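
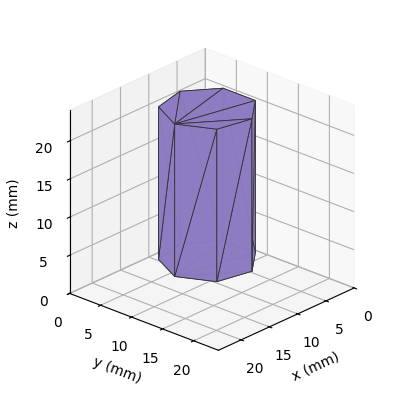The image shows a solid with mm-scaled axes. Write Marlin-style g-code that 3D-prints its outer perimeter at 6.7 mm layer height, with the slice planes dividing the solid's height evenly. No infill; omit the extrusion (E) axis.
Reading the render: the shape is a regular 7-sided prism (a cylinder approximated with 7 flat sides), circumscribed radius ≈ 6 mm, height ≈ 20 mm (dimensions read to the nearest mm from the axis ticks). For the g-code, the solid's height is divided into equal slices at the stated Δz and each level perimeter traced with G1 moves after a G0 lift.

; perimeter-only toolpath
G21 ; units = mm
G90 ; absolute positioning
G28 ; home
; layer 1
G0 Z6.7
G0 X12.0 Y6.0
G1 X9.7 Y10.7
G1 X4.7 Y11.8
G1 X0.6 Y8.6
G1 X0.6 Y3.4
G1 X4.7 Y0.2
G1 X9.7 Y1.3
G1 X12.0 Y6.0
; layer 2
G0 Z13.3
G0 X12.0 Y6.0
G1 X9.7 Y10.7
G1 X4.7 Y11.8
G1 X0.6 Y8.6
G1 X0.6 Y3.4
G1 X4.7 Y0.2
G1 X9.7 Y1.3
G1 X12.0 Y6.0
; layer 3
G0 Z20.0
G0 X12.0 Y6.0
G1 X9.7 Y10.7
G1 X4.7 Y11.8
G1 X0.6 Y8.6
G1 X0.6 Y3.4
G1 X4.7 Y0.2
G1 X9.7 Y1.3
G1 X12.0 Y6.0
M2 ; end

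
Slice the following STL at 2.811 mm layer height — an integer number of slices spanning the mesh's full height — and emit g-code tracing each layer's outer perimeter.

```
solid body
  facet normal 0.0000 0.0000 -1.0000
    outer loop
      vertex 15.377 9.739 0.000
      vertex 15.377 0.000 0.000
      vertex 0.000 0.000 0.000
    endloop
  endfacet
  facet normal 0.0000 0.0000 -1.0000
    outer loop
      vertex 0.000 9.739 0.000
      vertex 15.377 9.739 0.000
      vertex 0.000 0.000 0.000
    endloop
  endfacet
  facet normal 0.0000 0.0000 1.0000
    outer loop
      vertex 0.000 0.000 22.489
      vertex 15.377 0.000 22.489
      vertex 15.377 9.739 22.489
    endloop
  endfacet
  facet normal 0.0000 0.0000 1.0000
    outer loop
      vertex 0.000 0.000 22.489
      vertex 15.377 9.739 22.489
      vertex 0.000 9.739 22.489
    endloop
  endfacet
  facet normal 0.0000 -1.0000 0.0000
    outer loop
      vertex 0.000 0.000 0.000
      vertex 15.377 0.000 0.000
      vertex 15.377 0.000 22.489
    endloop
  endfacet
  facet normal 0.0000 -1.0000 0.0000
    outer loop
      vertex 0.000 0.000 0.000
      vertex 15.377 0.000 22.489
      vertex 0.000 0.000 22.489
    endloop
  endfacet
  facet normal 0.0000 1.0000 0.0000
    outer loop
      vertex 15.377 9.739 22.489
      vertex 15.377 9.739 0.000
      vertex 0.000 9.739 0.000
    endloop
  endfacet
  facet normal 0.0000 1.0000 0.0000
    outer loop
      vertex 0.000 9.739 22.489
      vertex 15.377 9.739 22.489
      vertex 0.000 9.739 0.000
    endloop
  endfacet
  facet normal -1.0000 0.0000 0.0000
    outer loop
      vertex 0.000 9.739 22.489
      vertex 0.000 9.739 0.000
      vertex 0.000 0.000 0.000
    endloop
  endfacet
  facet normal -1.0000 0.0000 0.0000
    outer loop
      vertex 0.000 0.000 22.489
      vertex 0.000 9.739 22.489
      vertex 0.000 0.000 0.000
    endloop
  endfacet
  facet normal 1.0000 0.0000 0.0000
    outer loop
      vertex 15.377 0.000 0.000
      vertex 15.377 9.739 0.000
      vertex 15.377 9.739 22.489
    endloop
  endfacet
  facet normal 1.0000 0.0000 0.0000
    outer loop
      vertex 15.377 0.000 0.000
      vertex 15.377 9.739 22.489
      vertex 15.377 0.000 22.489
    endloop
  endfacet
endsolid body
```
; perimeter-only toolpath
G21 ; units = mm
G90 ; absolute positioning
G28 ; home
; layer 1
G0 Z2.811
G0 X0.000 Y0.000
G1 X15.377 Y0.000
G1 X15.377 Y9.739
G1 X0.000 Y9.739
G1 X0.000 Y0.000
; layer 2
G0 Z5.622
G0 X0.000 Y0.000
G1 X15.377 Y0.000
G1 X15.377 Y9.739
G1 X0.000 Y9.739
G1 X0.000 Y0.000
; layer 3
G0 Z8.433
G0 X0.000 Y0.000
G1 X15.377 Y0.000
G1 X15.377 Y9.739
G1 X0.000 Y9.739
G1 X0.000 Y0.000
; layer 4
G0 Z11.245
G0 X0.000 Y0.000
G1 X15.377 Y0.000
G1 X15.377 Y9.739
G1 X0.000 Y9.739
G1 X0.000 Y0.000
; layer 5
G0 Z14.056
G0 X0.000 Y0.000
G1 X15.377 Y0.000
G1 X15.377 Y9.739
G1 X0.000 Y9.739
G1 X0.000 Y0.000
; layer 6
G0 Z16.867
G0 X0.000 Y0.000
G1 X15.377 Y0.000
G1 X15.377 Y9.739
G1 X0.000 Y9.739
G1 X0.000 Y0.000
; layer 7
G0 Z19.678
G0 X0.000 Y0.000
G1 X15.377 Y0.000
G1 X15.377 Y9.739
G1 X0.000 Y9.739
G1 X0.000 Y0.000
; layer 8
G0 Z22.489
G0 X0.000 Y0.000
G1 X15.377 Y0.000
G1 X15.377 Y9.739
G1 X0.000 Y9.739
G1 X0.000 Y0.000
M2 ; end

The solid is a rectangular box, roughly 15.4 × 9.74 mm footprint and 22.5 mm tall. Slicing at Δz = 2.811 mm — 8 equal slices spanning the solid's height, so layer i sits at z = i·h/8 — gives 8 non-empty perimeters. Each is a 4-segment closed polygon; G0 lifts to the layer z and rapids to the start vertex, then G1 traces the edges.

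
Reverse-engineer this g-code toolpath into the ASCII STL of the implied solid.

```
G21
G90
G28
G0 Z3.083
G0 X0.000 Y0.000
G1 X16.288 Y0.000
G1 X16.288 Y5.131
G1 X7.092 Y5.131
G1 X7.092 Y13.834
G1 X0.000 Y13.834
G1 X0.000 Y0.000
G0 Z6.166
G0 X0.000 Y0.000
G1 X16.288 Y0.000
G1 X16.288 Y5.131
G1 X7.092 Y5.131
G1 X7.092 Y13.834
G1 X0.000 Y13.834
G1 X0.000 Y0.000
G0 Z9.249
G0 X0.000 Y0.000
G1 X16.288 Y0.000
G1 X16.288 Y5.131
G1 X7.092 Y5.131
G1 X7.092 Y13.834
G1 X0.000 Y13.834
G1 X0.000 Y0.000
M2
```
solid part
  facet normal 0.0000 0.0000 -1.0000
    outer loop
      vertex 16.288 5.131 0.000
      vertex 16.288 0.000 0.000
      vertex 0.000 0.000 0.000
    endloop
  endfacet
  facet normal 0.0000 0.0000 -1.0000
    outer loop
      vertex 7.092 5.131 0.000
      vertex 16.288 5.131 0.000
      vertex 0.000 0.000 0.000
    endloop
  endfacet
  facet normal 0.0000 0.0000 -1.0000
    outer loop
      vertex 7.092 13.834 0.000
      vertex 7.092 5.131 0.000
      vertex 0.000 0.000 0.000
    endloop
  endfacet
  facet normal 0.0000 0.0000 -1.0000
    outer loop
      vertex 0.000 13.834 0.000
      vertex 7.092 13.834 0.000
      vertex 0.000 0.000 0.000
    endloop
  endfacet
  facet normal 0.0000 0.0000 1.0000
    outer loop
      vertex 0.000 0.000 9.249
      vertex 16.288 0.000 9.249
      vertex 16.288 5.131 9.249
    endloop
  endfacet
  facet normal 0.0000 0.0000 1.0000
    outer loop
      vertex 0.000 0.000 9.249
      vertex 16.288 5.131 9.249
      vertex 7.092 5.131 9.249
    endloop
  endfacet
  facet normal 0.0000 0.0000 1.0000
    outer loop
      vertex 0.000 0.000 9.249
      vertex 7.092 5.131 9.249
      vertex 7.092 13.834 9.249
    endloop
  endfacet
  facet normal 0.0000 0.0000 1.0000
    outer loop
      vertex 0.000 0.000 9.249
      vertex 7.092 13.834 9.249
      vertex 0.000 13.834 9.249
    endloop
  endfacet
  facet normal 0.0000 -1.0000 0.0000
    outer loop
      vertex 0.000 0.000 0.000
      vertex 16.288 0.000 0.000
      vertex 16.288 0.000 9.249
    endloop
  endfacet
  facet normal 0.0000 -1.0000 0.0000
    outer loop
      vertex 0.000 0.000 0.000
      vertex 16.288 0.000 9.249
      vertex 0.000 0.000 9.249
    endloop
  endfacet
  facet normal 1.0000 0.0000 0.0000
    outer loop
      vertex 16.288 0.000 0.000
      vertex 16.288 5.131 0.000
      vertex 16.288 5.131 9.249
    endloop
  endfacet
  facet normal 1.0000 0.0000 0.0000
    outer loop
      vertex 16.288 0.000 0.000
      vertex 16.288 5.131 9.249
      vertex 16.288 0.000 9.249
    endloop
  endfacet
  facet normal 0.0000 1.0000 0.0000
    outer loop
      vertex 16.288 5.131 0.000
      vertex 7.092 5.131 0.000
      vertex 7.092 5.131 9.249
    endloop
  endfacet
  facet normal 0.0000 1.0000 0.0000
    outer loop
      vertex 16.288 5.131 0.000
      vertex 7.092 5.131 9.249
      vertex 16.288 5.131 9.249
    endloop
  endfacet
  facet normal 1.0000 0.0000 0.0000
    outer loop
      vertex 7.092 5.131 0.000
      vertex 7.092 13.834 0.000
      vertex 7.092 13.834 9.249
    endloop
  endfacet
  facet normal 1.0000 0.0000 0.0000
    outer loop
      vertex 7.092 5.131 0.000
      vertex 7.092 13.834 9.249
      vertex 7.092 5.131 9.249
    endloop
  endfacet
  facet normal 0.0000 1.0000 0.0000
    outer loop
      vertex 7.092 13.834 0.000
      vertex 0.000 13.834 0.000
      vertex 0.000 13.834 9.249
    endloop
  endfacet
  facet normal 0.0000 1.0000 0.0000
    outer loop
      vertex 7.092 13.834 0.000
      vertex 0.000 13.834 9.249
      vertex 7.092 13.834 9.249
    endloop
  endfacet
  facet normal -1.0000 0.0000 0.0000
    outer loop
      vertex 0.000 13.834 0.000
      vertex 0.000 0.000 0.000
      vertex 0.000 0.000 9.249
    endloop
  endfacet
  facet normal -1.0000 0.0000 0.0000
    outer loop
      vertex 0.000 13.834 0.000
      vertex 0.000 0.000 9.249
      vertex 0.000 13.834 9.249
    endloop
  endfacet
endsolid part

The G0 Z moves step by Δz≈3.083 mm. Every layer's G1 loop is the same polygon, so the solid is a straight extrusion of it from z=0 to z≈9.25. Closing with flat bottom and top caps and triangulating gives 20 facets — an L-shaped prism: outer 16.3 × 13.8 mm, arm thicknesses ≈ 5.13 mm (horizontal) and 7.09 mm (vertical), extruded 9.25 mm in z.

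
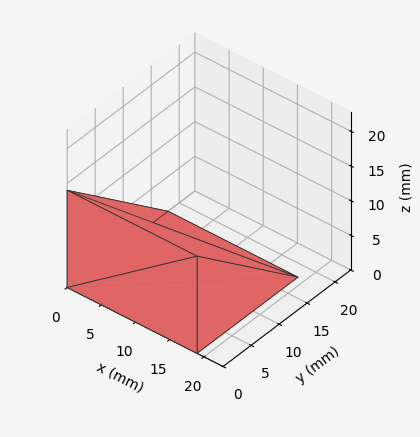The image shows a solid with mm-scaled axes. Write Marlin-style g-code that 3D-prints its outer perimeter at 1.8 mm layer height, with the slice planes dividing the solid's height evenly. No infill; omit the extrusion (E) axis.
Reading the render: the shape is a wedge (ramp): 19 × 18 mm base, rising to 14 mm along the y=0 edge and sloping linearly to z=0 at y=18 (dimensions read to the nearest mm from the axis ticks). For the g-code, the solid's height is divided into equal slices at the stated Δz and each level perimeter traced with G1 moves after a G0 lift.

; perimeter-only toolpath
G21 ; units = mm
G90 ; absolute positioning
G28 ; home
; layer 1
G0 Z1.8
G0 X0.0 Y0.0
G1 X19.0 Y0.0
G1 X19.0 Y15.8
G1 X0.0 Y15.8
G1 X0.0 Y0.0
; layer 2
G0 Z3.5
G0 X0.0 Y0.0
G1 X19.0 Y0.0
G1 X19.0 Y13.5
G1 X0.0 Y13.5
G1 X0.0 Y0.0
; layer 3
G0 Z5.2
G0 X0.0 Y0.0
G1 X19.0 Y0.0
G1 X19.0 Y11.2
G1 X0.0 Y11.2
G1 X0.0 Y0.0
; layer 4
G0 Z7.0
G0 X0.0 Y0.0
G1 X19.0 Y0.0
G1 X19.0 Y9.0
G1 X0.0 Y9.0
G1 X0.0 Y0.0
; layer 5
G0 Z8.8
G0 X0.0 Y0.0
G1 X19.0 Y0.0
G1 X19.0 Y6.8
G1 X0.0 Y6.8
G1 X0.0 Y0.0
; layer 6
G0 Z10.5
G0 X0.0 Y0.0
G1 X19.0 Y0.0
G1 X19.0 Y4.5
G1 X0.0 Y4.5
G1 X0.0 Y0.0
; layer 7
G0 Z12.2
G0 X0.0 Y0.0
G1 X19.0 Y0.0
G1 X19.0 Y2.2
G1 X0.0 Y2.2
G1 X0.0 Y0.0
M2 ; end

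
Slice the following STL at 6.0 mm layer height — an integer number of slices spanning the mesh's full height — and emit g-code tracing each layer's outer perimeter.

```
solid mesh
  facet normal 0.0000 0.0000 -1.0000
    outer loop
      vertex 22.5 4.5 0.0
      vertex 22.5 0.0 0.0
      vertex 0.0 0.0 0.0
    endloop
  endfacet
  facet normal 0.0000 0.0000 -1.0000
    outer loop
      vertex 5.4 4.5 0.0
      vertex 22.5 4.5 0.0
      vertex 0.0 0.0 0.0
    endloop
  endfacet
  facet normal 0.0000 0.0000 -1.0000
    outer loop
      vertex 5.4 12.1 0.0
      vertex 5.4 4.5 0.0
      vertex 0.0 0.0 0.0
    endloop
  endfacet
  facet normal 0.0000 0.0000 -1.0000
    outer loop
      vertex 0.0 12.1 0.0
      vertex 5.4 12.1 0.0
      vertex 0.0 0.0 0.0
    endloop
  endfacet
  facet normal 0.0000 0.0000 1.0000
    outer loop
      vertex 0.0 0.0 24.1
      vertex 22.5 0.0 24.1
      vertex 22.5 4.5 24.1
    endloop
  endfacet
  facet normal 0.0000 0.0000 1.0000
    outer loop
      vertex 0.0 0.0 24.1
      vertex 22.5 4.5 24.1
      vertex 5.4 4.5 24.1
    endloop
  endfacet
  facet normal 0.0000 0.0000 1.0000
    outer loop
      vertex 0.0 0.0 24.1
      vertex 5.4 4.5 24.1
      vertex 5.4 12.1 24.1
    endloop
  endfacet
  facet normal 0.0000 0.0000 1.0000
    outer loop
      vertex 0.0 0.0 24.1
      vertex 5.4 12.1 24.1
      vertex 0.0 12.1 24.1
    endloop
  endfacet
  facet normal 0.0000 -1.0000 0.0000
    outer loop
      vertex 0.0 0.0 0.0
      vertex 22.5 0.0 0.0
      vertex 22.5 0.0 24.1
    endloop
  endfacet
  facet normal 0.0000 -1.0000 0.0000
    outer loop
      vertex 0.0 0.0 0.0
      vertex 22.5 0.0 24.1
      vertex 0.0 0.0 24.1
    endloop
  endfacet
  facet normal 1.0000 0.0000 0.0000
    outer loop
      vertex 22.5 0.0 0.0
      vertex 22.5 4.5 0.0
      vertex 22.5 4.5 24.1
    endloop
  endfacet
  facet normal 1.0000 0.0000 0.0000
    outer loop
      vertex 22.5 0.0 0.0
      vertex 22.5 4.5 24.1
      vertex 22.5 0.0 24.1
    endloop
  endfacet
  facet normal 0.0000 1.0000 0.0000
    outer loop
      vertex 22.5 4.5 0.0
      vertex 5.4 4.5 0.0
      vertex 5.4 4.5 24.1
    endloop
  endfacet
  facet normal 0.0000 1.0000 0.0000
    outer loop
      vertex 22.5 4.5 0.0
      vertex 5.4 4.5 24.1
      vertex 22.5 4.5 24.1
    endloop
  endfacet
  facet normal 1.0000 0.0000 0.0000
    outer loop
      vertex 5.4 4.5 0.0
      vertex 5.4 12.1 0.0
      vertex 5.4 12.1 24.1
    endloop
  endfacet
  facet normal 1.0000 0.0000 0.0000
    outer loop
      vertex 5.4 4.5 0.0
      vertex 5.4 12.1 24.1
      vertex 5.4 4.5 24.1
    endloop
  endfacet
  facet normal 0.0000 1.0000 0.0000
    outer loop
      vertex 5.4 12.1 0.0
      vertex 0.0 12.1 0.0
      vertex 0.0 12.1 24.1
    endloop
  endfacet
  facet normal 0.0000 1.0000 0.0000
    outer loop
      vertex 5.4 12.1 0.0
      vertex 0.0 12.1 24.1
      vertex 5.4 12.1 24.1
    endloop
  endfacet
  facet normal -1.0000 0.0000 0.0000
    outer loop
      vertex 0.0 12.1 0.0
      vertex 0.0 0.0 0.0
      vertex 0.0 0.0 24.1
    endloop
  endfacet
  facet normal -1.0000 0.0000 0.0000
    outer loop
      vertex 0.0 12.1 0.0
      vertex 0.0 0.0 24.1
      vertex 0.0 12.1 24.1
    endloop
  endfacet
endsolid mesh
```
; perimeter-only toolpath
G21 ; units = mm
G90 ; absolute positioning
G28 ; home
; layer 1
G0 Z6.0
G0 X0.0 Y0.0
G1 X22.5 Y0.0
G1 X22.5 Y4.5
G1 X5.4 Y4.5
G1 X5.4 Y12.1
G1 X0.0 Y12.1
G1 X0.0 Y0.0
; layer 2
G0 Z12.1
G0 X0.0 Y0.0
G1 X22.5 Y0.0
G1 X22.5 Y4.5
G1 X5.4 Y4.5
G1 X5.4 Y12.1
G1 X0.0 Y12.1
G1 X0.0 Y0.0
; layer 3
G0 Z18.1
G0 X0.0 Y0.0
G1 X22.5 Y0.0
G1 X22.5 Y4.5
G1 X5.4 Y4.5
G1 X5.4 Y12.1
G1 X0.0 Y12.1
G1 X0.0 Y0.0
; layer 4
G0 Z24.1
G0 X0.0 Y0.0
G1 X22.5 Y0.0
G1 X22.5 Y4.5
G1 X5.4 Y4.5
G1 X5.4 Y12.1
G1 X0.0 Y12.1
G1 X0.0 Y0.0
M2 ; end

The solid is an L-shaped prism: outer 22.5 × 12.1 mm, arm thicknesses ≈ 4.5 mm (horizontal) and 5.4 mm (vertical), extruded 24.1 mm in z. Slicing at Δz = 6.0 mm — 4 equal slices spanning the solid's height, so layer i sits at z = i·h/4 — gives 4 non-empty perimeters. Each is a 6-segment closed polygon; G0 lifts to the layer z and rapids to the start vertex, then G1 traces the edges.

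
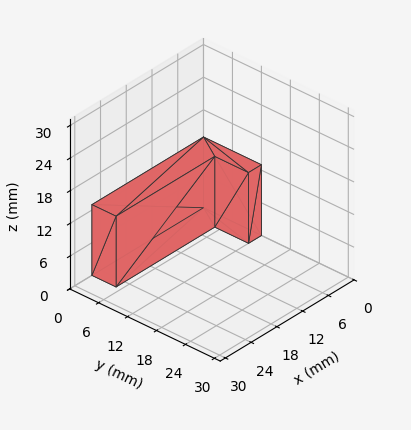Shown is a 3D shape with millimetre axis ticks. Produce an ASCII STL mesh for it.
Reading the render: the shape is an L-shaped prism: outer 26 × 12 mm, arm thicknesses ≈ 5 mm (horizontal) and 3 mm (vertical), extruded 13 mm in z (dimensions read to the nearest mm from the axis ticks). For the STL, each face is triangulated and given an outward normal.

solid part
  facet normal 0.0000 0.0000 -1.0000
    outer loop
      vertex 26.00 5.00 0.00
      vertex 26.00 0.00 0.00
      vertex 0.00 0.00 0.00
    endloop
  endfacet
  facet normal 0.0000 0.0000 -1.0000
    outer loop
      vertex 3.00 5.00 0.00
      vertex 26.00 5.00 0.00
      vertex 0.00 0.00 0.00
    endloop
  endfacet
  facet normal 0.0000 0.0000 -1.0000
    outer loop
      vertex 3.00 12.00 0.00
      vertex 3.00 5.00 0.00
      vertex 0.00 0.00 0.00
    endloop
  endfacet
  facet normal 0.0000 0.0000 -1.0000
    outer loop
      vertex 0.00 12.00 0.00
      vertex 3.00 12.00 0.00
      vertex 0.00 0.00 0.00
    endloop
  endfacet
  facet normal 0.0000 0.0000 1.0000
    outer loop
      vertex 0.00 0.00 13.00
      vertex 26.00 0.00 13.00
      vertex 26.00 5.00 13.00
    endloop
  endfacet
  facet normal 0.0000 0.0000 1.0000
    outer loop
      vertex 0.00 0.00 13.00
      vertex 26.00 5.00 13.00
      vertex 3.00 5.00 13.00
    endloop
  endfacet
  facet normal 0.0000 0.0000 1.0000
    outer loop
      vertex 0.00 0.00 13.00
      vertex 3.00 5.00 13.00
      vertex 3.00 12.00 13.00
    endloop
  endfacet
  facet normal 0.0000 0.0000 1.0000
    outer loop
      vertex 0.00 0.00 13.00
      vertex 3.00 12.00 13.00
      vertex 0.00 12.00 13.00
    endloop
  endfacet
  facet normal 0.0000 -1.0000 0.0000
    outer loop
      vertex 0.00 0.00 0.00
      vertex 26.00 0.00 0.00
      vertex 26.00 0.00 13.00
    endloop
  endfacet
  facet normal 0.0000 -1.0000 0.0000
    outer loop
      vertex 0.00 0.00 0.00
      vertex 26.00 0.00 13.00
      vertex 0.00 0.00 13.00
    endloop
  endfacet
  facet normal 1.0000 0.0000 0.0000
    outer loop
      vertex 26.00 0.00 0.00
      vertex 26.00 5.00 0.00
      vertex 26.00 5.00 13.00
    endloop
  endfacet
  facet normal 1.0000 0.0000 0.0000
    outer loop
      vertex 26.00 0.00 0.00
      vertex 26.00 5.00 13.00
      vertex 26.00 0.00 13.00
    endloop
  endfacet
  facet normal 0.0000 1.0000 0.0000
    outer loop
      vertex 26.00 5.00 0.00
      vertex 3.00 5.00 0.00
      vertex 3.00 5.00 13.00
    endloop
  endfacet
  facet normal 0.0000 1.0000 0.0000
    outer loop
      vertex 26.00 5.00 0.00
      vertex 3.00 5.00 13.00
      vertex 26.00 5.00 13.00
    endloop
  endfacet
  facet normal 1.0000 0.0000 0.0000
    outer loop
      vertex 3.00 5.00 0.00
      vertex 3.00 12.00 0.00
      vertex 3.00 12.00 13.00
    endloop
  endfacet
  facet normal 1.0000 0.0000 0.0000
    outer loop
      vertex 3.00 5.00 0.00
      vertex 3.00 12.00 13.00
      vertex 3.00 5.00 13.00
    endloop
  endfacet
  facet normal 0.0000 1.0000 0.0000
    outer loop
      vertex 3.00 12.00 0.00
      vertex 0.00 12.00 0.00
      vertex 0.00 12.00 13.00
    endloop
  endfacet
  facet normal 0.0000 1.0000 0.0000
    outer loop
      vertex 3.00 12.00 0.00
      vertex 0.00 12.00 13.00
      vertex 3.00 12.00 13.00
    endloop
  endfacet
  facet normal -1.0000 0.0000 0.0000
    outer loop
      vertex 0.00 12.00 0.00
      vertex 0.00 0.00 0.00
      vertex 0.00 0.00 13.00
    endloop
  endfacet
  facet normal -1.0000 0.0000 0.0000
    outer loop
      vertex 0.00 12.00 0.00
      vertex 0.00 0.00 13.00
      vertex 0.00 12.00 13.00
    endloop
  endfacet
endsolid part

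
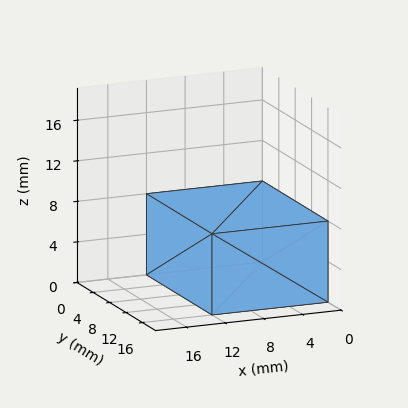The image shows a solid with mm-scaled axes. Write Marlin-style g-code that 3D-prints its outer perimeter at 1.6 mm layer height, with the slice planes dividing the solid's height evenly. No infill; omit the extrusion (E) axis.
Reading the render: the shape is a rectangular box, roughly 12 × 16 mm footprint and 8 mm tall (dimensions read to the nearest mm from the axis ticks). For the g-code, the solid's height is divided into equal slices at the stated Δz and each level perimeter traced with G1 moves after a G0 lift.

; perimeter-only toolpath
G21 ; units = mm
G90 ; absolute positioning
G28 ; home
; layer 1
G0 Z1.6
G0 X0.0 Y0.0
G1 X12.0 Y0.0
G1 X12.0 Y16.0
G1 X0.0 Y16.0
G1 X0.0 Y0.0
; layer 2
G0 Z3.2
G0 X0.0 Y0.0
G1 X12.0 Y0.0
G1 X12.0 Y16.0
G1 X0.0 Y16.0
G1 X0.0 Y0.0
; layer 3
G0 Z4.8
G0 X0.0 Y0.0
G1 X12.0 Y0.0
G1 X12.0 Y16.0
G1 X0.0 Y16.0
G1 X0.0 Y0.0
; layer 4
G0 Z6.4
G0 X0.0 Y0.0
G1 X12.0 Y0.0
G1 X12.0 Y16.0
G1 X0.0 Y16.0
G1 X0.0 Y0.0
; layer 5
G0 Z8.0
G0 X0.0 Y0.0
G1 X12.0 Y0.0
G1 X12.0 Y16.0
G1 X0.0 Y16.0
G1 X0.0 Y0.0
M2 ; end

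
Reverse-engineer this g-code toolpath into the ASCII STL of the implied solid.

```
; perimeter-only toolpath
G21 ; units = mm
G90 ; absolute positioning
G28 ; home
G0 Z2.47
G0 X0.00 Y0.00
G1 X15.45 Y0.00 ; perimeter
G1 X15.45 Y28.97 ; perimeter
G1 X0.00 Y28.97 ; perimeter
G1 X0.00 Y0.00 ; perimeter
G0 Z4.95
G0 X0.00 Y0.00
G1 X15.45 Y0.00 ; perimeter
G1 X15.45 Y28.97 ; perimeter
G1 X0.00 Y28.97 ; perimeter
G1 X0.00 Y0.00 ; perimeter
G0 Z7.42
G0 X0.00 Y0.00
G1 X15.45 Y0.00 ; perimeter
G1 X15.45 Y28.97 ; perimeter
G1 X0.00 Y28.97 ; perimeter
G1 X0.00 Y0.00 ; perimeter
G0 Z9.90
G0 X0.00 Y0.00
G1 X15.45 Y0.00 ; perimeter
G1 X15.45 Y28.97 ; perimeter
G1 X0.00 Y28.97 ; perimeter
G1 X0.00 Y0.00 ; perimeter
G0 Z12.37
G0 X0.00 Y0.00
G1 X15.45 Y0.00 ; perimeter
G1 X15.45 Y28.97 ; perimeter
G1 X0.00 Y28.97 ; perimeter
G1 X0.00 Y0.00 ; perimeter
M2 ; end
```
solid part
  facet normal 0.0000 0.0000 -1.0000
    outer loop
      vertex 15.45 28.97 0.00
      vertex 15.45 0.00 0.00
      vertex 0.00 0.00 0.00
    endloop
  endfacet
  facet normal 0.0000 0.0000 -1.0000
    outer loop
      vertex 0.00 28.97 0.00
      vertex 15.45 28.97 0.00
      vertex 0.00 0.00 0.00
    endloop
  endfacet
  facet normal 0.0000 0.0000 1.0000
    outer loop
      vertex 0.00 0.00 12.37
      vertex 15.45 0.00 12.37
      vertex 15.45 28.97 12.37
    endloop
  endfacet
  facet normal 0.0000 0.0000 1.0000
    outer loop
      vertex 0.00 0.00 12.37
      vertex 15.45 28.97 12.37
      vertex 0.00 28.97 12.37
    endloop
  endfacet
  facet normal 0.0000 -1.0000 0.0000
    outer loop
      vertex 0.00 0.00 0.00
      vertex 15.45 0.00 0.00
      vertex 15.45 0.00 12.37
    endloop
  endfacet
  facet normal 0.0000 -1.0000 0.0000
    outer loop
      vertex 0.00 0.00 0.00
      vertex 15.45 0.00 12.37
      vertex 0.00 0.00 12.37
    endloop
  endfacet
  facet normal 0.0000 1.0000 0.0000
    outer loop
      vertex 15.45 28.97 12.37
      vertex 15.45 28.97 0.00
      vertex 0.00 28.97 0.00
    endloop
  endfacet
  facet normal 0.0000 1.0000 0.0000
    outer loop
      vertex 0.00 28.97 12.37
      vertex 15.45 28.97 12.37
      vertex 0.00 28.97 0.00
    endloop
  endfacet
  facet normal -1.0000 0.0000 0.0000
    outer loop
      vertex 0.00 28.97 12.37
      vertex 0.00 28.97 0.00
      vertex 0.00 0.00 0.00
    endloop
  endfacet
  facet normal -1.0000 0.0000 0.0000
    outer loop
      vertex 0.00 0.00 12.37
      vertex 0.00 28.97 12.37
      vertex 0.00 0.00 0.00
    endloop
  endfacet
  facet normal 1.0000 0.0000 0.0000
    outer loop
      vertex 15.45 0.00 0.00
      vertex 15.45 28.97 0.00
      vertex 15.45 28.97 12.37
    endloop
  endfacet
  facet normal 1.0000 0.0000 0.0000
    outer loop
      vertex 15.45 0.00 0.00
      vertex 15.45 28.97 12.37
      vertex 15.45 0.00 12.37
    endloop
  endfacet
endsolid part

The G0 Z moves step by Δz≈2.47 mm. Every layer's G1 loop is the same polygon, so the solid is a straight extrusion of it from z=0 to z≈12.4. Closing with flat bottom and top caps and triangulating gives 12 facets — a rectangular box, roughly 15.4 × 29 mm footprint and 12.4 mm tall.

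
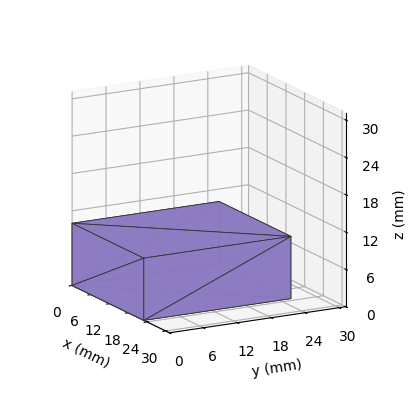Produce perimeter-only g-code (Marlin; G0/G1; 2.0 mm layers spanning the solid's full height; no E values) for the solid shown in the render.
Reading the render: the shape is a rectangular box, roughly 23 × 26 mm footprint and 10 mm tall (dimensions read to the nearest mm from the axis ticks). For the g-code, the solid's height is divided into equal slices at the stated Δz and each level perimeter traced with G1 moves after a G0 lift.

; perimeter-only toolpath
G21 ; units = mm
G90 ; absolute positioning
G28 ; home
; layer 1
G0 Z2.0
G0 X0.0 Y0.0
G1 X23.0 Y0.0
G1 X23.0 Y26.0
G1 X0.0 Y26.0
G1 X0.0 Y0.0
; layer 2
G0 Z4.0
G0 X0.0 Y0.0
G1 X23.0 Y0.0
G1 X23.0 Y26.0
G1 X0.0 Y26.0
G1 X0.0 Y0.0
; layer 3
G0 Z6.0
G0 X0.0 Y0.0
G1 X23.0 Y0.0
G1 X23.0 Y26.0
G1 X0.0 Y26.0
G1 X0.0 Y0.0
; layer 4
G0 Z8.0
G0 X0.0 Y0.0
G1 X23.0 Y0.0
G1 X23.0 Y26.0
G1 X0.0 Y26.0
G1 X0.0 Y0.0
; layer 5
G0 Z10.0
G0 X0.0 Y0.0
G1 X23.0 Y0.0
G1 X23.0 Y26.0
G1 X0.0 Y26.0
G1 X0.0 Y0.0
M2 ; end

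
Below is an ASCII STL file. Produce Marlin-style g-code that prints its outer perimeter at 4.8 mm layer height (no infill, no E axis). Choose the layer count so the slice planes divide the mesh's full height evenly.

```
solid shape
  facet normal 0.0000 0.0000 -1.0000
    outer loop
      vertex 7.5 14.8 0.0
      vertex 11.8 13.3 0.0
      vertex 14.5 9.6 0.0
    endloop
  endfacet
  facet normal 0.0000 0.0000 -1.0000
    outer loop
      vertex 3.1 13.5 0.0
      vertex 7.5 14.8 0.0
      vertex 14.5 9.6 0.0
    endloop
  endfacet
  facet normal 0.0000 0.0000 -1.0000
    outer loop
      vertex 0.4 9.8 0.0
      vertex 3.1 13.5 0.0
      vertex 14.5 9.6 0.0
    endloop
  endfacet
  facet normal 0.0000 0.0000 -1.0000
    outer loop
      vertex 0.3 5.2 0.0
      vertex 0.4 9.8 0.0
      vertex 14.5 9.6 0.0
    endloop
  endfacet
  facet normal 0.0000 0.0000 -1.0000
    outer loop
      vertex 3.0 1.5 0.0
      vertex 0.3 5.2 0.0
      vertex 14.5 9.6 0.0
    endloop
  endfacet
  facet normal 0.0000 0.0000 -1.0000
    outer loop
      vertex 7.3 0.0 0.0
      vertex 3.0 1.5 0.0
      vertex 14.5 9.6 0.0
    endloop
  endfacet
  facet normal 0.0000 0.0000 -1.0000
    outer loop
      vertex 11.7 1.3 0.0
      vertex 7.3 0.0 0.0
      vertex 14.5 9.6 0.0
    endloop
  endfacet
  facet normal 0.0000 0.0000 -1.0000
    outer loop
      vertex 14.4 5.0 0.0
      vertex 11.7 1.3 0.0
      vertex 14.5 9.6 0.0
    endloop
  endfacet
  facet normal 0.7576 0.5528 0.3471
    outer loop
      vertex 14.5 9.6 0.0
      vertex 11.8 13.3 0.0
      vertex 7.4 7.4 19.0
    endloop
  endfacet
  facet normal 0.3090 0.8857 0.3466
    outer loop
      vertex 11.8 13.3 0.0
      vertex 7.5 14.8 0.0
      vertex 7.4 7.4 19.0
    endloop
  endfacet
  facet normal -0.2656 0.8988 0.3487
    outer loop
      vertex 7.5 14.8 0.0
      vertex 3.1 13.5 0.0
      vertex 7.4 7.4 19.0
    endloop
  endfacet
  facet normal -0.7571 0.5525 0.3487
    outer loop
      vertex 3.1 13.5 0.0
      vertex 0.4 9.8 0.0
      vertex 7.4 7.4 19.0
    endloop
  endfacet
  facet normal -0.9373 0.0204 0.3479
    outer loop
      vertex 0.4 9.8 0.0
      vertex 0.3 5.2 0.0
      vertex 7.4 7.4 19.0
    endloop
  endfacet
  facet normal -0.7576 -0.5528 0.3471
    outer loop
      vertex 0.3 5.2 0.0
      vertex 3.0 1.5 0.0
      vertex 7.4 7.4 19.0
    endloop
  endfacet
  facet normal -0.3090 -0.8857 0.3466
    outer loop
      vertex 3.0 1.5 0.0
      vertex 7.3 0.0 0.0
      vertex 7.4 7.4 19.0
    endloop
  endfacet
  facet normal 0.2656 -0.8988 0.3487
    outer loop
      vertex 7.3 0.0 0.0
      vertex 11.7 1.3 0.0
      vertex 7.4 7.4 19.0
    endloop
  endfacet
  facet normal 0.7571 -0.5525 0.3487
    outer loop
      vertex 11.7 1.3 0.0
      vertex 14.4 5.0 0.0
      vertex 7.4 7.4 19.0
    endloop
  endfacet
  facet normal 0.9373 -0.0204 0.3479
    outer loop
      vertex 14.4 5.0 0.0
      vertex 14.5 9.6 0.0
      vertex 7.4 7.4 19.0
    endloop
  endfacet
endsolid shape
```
; perimeter-only toolpath
G21 ; units = mm
G90 ; absolute positioning
G28 ; home
; layer 1
G0 Z4.8
G0 X12.7 Y9.0
G1 X10.7 Y11.8
G1 X7.5 Y13.0
G1 X4.2 Y12.0
G1 X2.2 Y9.2
G1 X2.1 Y5.8
G1 X4.1 Y3.0
G1 X7.3 Y1.9
G1 X10.6 Y2.8
G1 X12.7 Y5.6
G1 X12.7 Y9.0
; layer 2
G0 Z9.5
G0 X10.9 Y8.5
G1 X9.6 Y10.4
G1 X7.5 Y11.1
G1 X5.2 Y10.4
G1 X3.9 Y8.6
G1 X3.9 Y6.3
G1 X5.2 Y4.5
G1 X7.3 Y3.7
G1 X9.6 Y4.4
G1 X10.9 Y6.2
G1 X10.9 Y8.5
; layer 3
G0 Z14.2
G0 X9.2 Y8.0
G1 X8.5 Y8.9
G1 X7.4 Y9.2
G1 X6.3 Y8.9
G1 X5.7 Y8.0
G1 X5.6 Y6.9
G1 X6.3 Y5.9
G1 X7.4 Y5.6
G1 X8.5 Y5.9
G1 X9.2 Y6.8
G1 X9.2 Y8.0
M2 ; end

The solid is a regular 10-sided pyramid, base circumscribed radius ≈ 7.4 mm, apex at z ≈ 19 mm. Slicing at Δz = 4.8 mm — 4 equal slices spanning the solid's height, so layer i sits at z = i·h/4 — gives 3 non-empty perimeters. Each is a 10-segment closed polygon; G0 lifts to the layer z and rapids to the start vertex, then G1 traces the edges. The cross-section shrinks linearly with z (the slice at the apex is degenerate and omitted).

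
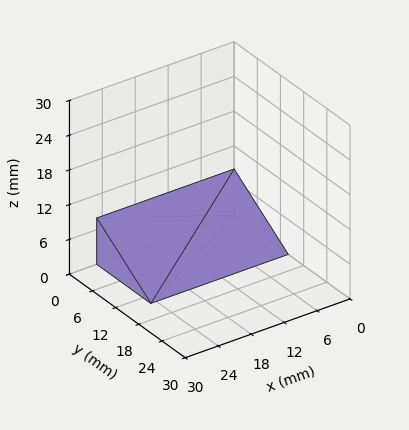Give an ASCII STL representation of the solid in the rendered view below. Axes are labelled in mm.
Reading the render: the shape is a wedge (ramp): 25 × 14 mm base, rising to 8 mm along the y=0 edge and sloping linearly to z=0 at y=14 (dimensions read to the nearest mm from the axis ticks). For the STL, each face is triangulated and given an outward normal.

solid part
  facet normal 0.0000 0.0000 -1.0000
    outer loop
      vertex 25.000 14.000 0.000
      vertex 25.000 0.000 0.000
      vertex 0.000 0.000 0.000
    endloop
  endfacet
  facet normal 0.0000 0.0000 -1.0000
    outer loop
      vertex 0.000 14.000 0.000
      vertex 25.000 14.000 0.000
      vertex 0.000 0.000 0.000
    endloop
  endfacet
  facet normal 0.0000 -1.0000 0.0000
    outer loop
      vertex 0.000 0.000 0.000
      vertex 25.000 0.000 0.000
      vertex 25.000 0.000 8.000
    endloop
  endfacet
  facet normal 0.0000 -1.0000 0.0000
    outer loop
      vertex 0.000 0.000 0.000
      vertex 25.000 0.000 8.000
      vertex 0.000 0.000 8.000
    endloop
  endfacet
  facet normal 0.0000 0.4961 0.8682
    outer loop
      vertex 0.000 0.000 8.000
      vertex 25.000 0.000 8.000
      vertex 25.000 14.000 0.000
    endloop
  endfacet
  facet normal 0.0000 0.4961 0.8682
    outer loop
      vertex 0.000 0.000 8.000
      vertex 25.000 14.000 0.000
      vertex 0.000 14.000 0.000
    endloop
  endfacet
  facet normal -1.0000 0.0000 0.0000
    outer loop
      vertex 0.000 0.000 8.000
      vertex 0.000 14.000 0.000
      vertex 0.000 0.000 0.000
    endloop
  endfacet
  facet normal 1.0000 0.0000 0.0000
    outer loop
      vertex 25.000 0.000 0.000
      vertex 25.000 14.000 0.000
      vertex 25.000 0.000 8.000
    endloop
  endfacet
endsolid part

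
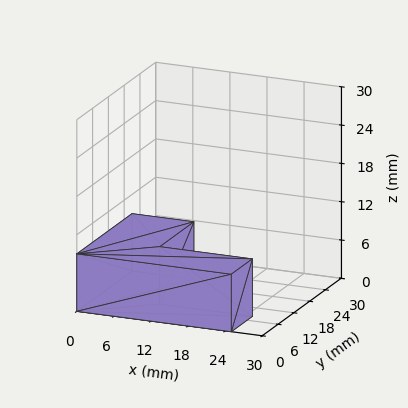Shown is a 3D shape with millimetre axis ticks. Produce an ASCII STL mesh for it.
Reading the render: the shape is an L-shaped prism: outer 25 × 21 mm, arm thicknesses ≈ 8 mm (horizontal) and 10 mm (vertical), extruded 9 mm in z (dimensions read to the nearest mm from the axis ticks). For the STL, each face is triangulated and given an outward normal.

solid part
  facet normal 0.0000 0.0000 -1.0000
    outer loop
      vertex 25.00 8.00 0.00
      vertex 25.00 0.00 0.00
      vertex 0.00 0.00 0.00
    endloop
  endfacet
  facet normal 0.0000 0.0000 -1.0000
    outer loop
      vertex 10.00 8.00 0.00
      vertex 25.00 8.00 0.00
      vertex 0.00 0.00 0.00
    endloop
  endfacet
  facet normal 0.0000 0.0000 -1.0000
    outer loop
      vertex 10.00 21.00 0.00
      vertex 10.00 8.00 0.00
      vertex 0.00 0.00 0.00
    endloop
  endfacet
  facet normal 0.0000 0.0000 -1.0000
    outer loop
      vertex 0.00 21.00 0.00
      vertex 10.00 21.00 0.00
      vertex 0.00 0.00 0.00
    endloop
  endfacet
  facet normal 0.0000 0.0000 1.0000
    outer loop
      vertex 0.00 0.00 9.00
      vertex 25.00 0.00 9.00
      vertex 25.00 8.00 9.00
    endloop
  endfacet
  facet normal 0.0000 0.0000 1.0000
    outer loop
      vertex 0.00 0.00 9.00
      vertex 25.00 8.00 9.00
      vertex 10.00 8.00 9.00
    endloop
  endfacet
  facet normal 0.0000 0.0000 1.0000
    outer loop
      vertex 0.00 0.00 9.00
      vertex 10.00 8.00 9.00
      vertex 10.00 21.00 9.00
    endloop
  endfacet
  facet normal 0.0000 0.0000 1.0000
    outer loop
      vertex 0.00 0.00 9.00
      vertex 10.00 21.00 9.00
      vertex 0.00 21.00 9.00
    endloop
  endfacet
  facet normal 0.0000 -1.0000 0.0000
    outer loop
      vertex 0.00 0.00 0.00
      vertex 25.00 0.00 0.00
      vertex 25.00 0.00 9.00
    endloop
  endfacet
  facet normal 0.0000 -1.0000 0.0000
    outer loop
      vertex 0.00 0.00 0.00
      vertex 25.00 0.00 9.00
      vertex 0.00 0.00 9.00
    endloop
  endfacet
  facet normal 1.0000 0.0000 0.0000
    outer loop
      vertex 25.00 0.00 0.00
      vertex 25.00 8.00 0.00
      vertex 25.00 8.00 9.00
    endloop
  endfacet
  facet normal 1.0000 0.0000 0.0000
    outer loop
      vertex 25.00 0.00 0.00
      vertex 25.00 8.00 9.00
      vertex 25.00 0.00 9.00
    endloop
  endfacet
  facet normal 0.0000 1.0000 0.0000
    outer loop
      vertex 25.00 8.00 0.00
      vertex 10.00 8.00 0.00
      vertex 10.00 8.00 9.00
    endloop
  endfacet
  facet normal 0.0000 1.0000 0.0000
    outer loop
      vertex 25.00 8.00 0.00
      vertex 10.00 8.00 9.00
      vertex 25.00 8.00 9.00
    endloop
  endfacet
  facet normal 1.0000 0.0000 0.0000
    outer loop
      vertex 10.00 8.00 0.00
      vertex 10.00 21.00 0.00
      vertex 10.00 21.00 9.00
    endloop
  endfacet
  facet normal 1.0000 0.0000 0.0000
    outer loop
      vertex 10.00 8.00 0.00
      vertex 10.00 21.00 9.00
      vertex 10.00 8.00 9.00
    endloop
  endfacet
  facet normal 0.0000 1.0000 0.0000
    outer loop
      vertex 10.00 21.00 0.00
      vertex 0.00 21.00 0.00
      vertex 0.00 21.00 9.00
    endloop
  endfacet
  facet normal 0.0000 1.0000 0.0000
    outer loop
      vertex 10.00 21.00 0.00
      vertex 0.00 21.00 9.00
      vertex 10.00 21.00 9.00
    endloop
  endfacet
  facet normal -1.0000 0.0000 0.0000
    outer loop
      vertex 0.00 21.00 0.00
      vertex 0.00 0.00 0.00
      vertex 0.00 0.00 9.00
    endloop
  endfacet
  facet normal -1.0000 0.0000 0.0000
    outer loop
      vertex 0.00 21.00 0.00
      vertex 0.00 0.00 9.00
      vertex 0.00 21.00 9.00
    endloop
  endfacet
endsolid part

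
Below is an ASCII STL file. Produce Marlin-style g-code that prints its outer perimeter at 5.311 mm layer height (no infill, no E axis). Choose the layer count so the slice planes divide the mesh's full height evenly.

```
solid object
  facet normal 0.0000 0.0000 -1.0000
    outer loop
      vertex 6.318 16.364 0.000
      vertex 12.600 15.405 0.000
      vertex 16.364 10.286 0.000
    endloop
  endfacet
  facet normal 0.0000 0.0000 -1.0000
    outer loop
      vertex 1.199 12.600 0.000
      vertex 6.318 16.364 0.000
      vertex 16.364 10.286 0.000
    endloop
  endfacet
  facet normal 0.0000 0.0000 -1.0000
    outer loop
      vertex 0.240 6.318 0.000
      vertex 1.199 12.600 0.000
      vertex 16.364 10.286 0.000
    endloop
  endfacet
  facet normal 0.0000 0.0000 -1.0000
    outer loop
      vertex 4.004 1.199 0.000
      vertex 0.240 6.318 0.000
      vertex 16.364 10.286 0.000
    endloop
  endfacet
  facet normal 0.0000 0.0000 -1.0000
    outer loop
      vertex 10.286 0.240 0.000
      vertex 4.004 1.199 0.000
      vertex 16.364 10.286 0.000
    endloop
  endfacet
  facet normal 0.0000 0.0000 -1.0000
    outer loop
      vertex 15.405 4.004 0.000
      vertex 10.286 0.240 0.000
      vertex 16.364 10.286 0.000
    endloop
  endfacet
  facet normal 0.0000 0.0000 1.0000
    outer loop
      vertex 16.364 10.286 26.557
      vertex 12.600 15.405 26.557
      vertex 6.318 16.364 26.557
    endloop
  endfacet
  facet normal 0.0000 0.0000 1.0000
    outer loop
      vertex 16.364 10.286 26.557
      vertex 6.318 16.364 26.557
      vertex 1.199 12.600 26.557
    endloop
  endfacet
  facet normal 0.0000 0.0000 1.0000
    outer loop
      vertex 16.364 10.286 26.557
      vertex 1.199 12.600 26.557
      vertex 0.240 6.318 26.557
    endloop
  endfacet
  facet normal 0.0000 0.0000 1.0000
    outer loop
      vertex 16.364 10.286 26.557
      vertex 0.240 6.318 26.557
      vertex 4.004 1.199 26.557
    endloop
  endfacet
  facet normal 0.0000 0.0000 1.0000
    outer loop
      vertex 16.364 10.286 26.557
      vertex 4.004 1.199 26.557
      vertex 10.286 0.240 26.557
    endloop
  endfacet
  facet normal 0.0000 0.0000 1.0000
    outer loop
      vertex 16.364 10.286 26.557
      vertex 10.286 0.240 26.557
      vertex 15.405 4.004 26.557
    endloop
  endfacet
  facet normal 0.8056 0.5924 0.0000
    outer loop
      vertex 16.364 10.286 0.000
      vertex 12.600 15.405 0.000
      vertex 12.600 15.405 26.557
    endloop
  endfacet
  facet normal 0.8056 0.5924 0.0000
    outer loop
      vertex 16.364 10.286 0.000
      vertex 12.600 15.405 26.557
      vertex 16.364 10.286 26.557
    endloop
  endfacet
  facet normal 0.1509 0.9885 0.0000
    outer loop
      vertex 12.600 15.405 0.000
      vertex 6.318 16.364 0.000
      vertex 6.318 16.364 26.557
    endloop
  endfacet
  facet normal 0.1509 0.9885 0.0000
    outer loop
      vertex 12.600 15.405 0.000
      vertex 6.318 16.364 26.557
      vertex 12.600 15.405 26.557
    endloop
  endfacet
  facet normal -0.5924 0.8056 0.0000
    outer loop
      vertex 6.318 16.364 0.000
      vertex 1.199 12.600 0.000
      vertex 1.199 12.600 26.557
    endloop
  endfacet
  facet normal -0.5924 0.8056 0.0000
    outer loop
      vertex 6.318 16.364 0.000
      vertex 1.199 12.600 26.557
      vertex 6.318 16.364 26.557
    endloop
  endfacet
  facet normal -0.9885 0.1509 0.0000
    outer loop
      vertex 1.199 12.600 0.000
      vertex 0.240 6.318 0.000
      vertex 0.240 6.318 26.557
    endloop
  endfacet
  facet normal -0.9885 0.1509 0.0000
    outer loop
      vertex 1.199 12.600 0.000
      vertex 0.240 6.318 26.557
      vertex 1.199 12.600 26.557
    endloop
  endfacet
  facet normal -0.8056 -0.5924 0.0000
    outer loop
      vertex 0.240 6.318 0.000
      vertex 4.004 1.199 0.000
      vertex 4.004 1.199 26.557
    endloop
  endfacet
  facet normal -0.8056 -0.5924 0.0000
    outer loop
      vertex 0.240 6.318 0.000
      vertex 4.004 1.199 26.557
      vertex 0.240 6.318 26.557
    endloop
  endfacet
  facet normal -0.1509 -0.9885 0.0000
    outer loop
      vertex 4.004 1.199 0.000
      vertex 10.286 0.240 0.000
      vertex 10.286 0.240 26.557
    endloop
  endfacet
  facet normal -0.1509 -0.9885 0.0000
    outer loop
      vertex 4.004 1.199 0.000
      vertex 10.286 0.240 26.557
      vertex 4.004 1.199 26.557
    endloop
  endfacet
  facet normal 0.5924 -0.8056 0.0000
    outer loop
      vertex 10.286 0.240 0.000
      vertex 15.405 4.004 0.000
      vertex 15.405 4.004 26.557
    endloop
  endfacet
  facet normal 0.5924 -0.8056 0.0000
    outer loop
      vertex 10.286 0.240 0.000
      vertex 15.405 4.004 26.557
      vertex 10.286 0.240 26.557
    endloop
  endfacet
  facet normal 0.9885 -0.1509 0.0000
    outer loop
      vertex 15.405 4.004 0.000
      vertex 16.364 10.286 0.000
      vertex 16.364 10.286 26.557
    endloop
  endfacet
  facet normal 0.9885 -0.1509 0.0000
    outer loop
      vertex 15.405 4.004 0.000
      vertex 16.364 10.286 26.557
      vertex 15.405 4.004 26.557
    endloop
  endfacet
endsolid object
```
; perimeter-only toolpath
G21 ; units = mm
G90 ; absolute positioning
G28 ; home
; layer 1
G0 Z5.311
G0 X16.364 Y10.286
G1 X12.600 Y15.405
G1 X6.318 Y16.364
G1 X1.199 Y12.600
G1 X0.240 Y6.318
G1 X4.004 Y1.199
G1 X10.286 Y0.240
G1 X15.405 Y4.004
G1 X16.364 Y10.286
; layer 2
G0 Z10.623
G0 X16.364 Y10.286
G1 X12.600 Y15.405
G1 X6.318 Y16.364
G1 X1.199 Y12.600
G1 X0.240 Y6.318
G1 X4.004 Y1.199
G1 X10.286 Y0.240
G1 X15.405 Y4.004
G1 X16.364 Y10.286
; layer 3
G0 Z15.934
G0 X16.364 Y10.286
G1 X12.600 Y15.405
G1 X6.318 Y16.364
G1 X1.199 Y12.600
G1 X0.240 Y6.318
G1 X4.004 Y1.199
G1 X10.286 Y0.240
G1 X15.405 Y4.004
G1 X16.364 Y10.286
; layer 4
G0 Z21.246
G0 X16.364 Y10.286
G1 X12.600 Y15.405
G1 X6.318 Y16.364
G1 X1.199 Y12.600
G1 X0.240 Y6.318
G1 X4.004 Y1.199
G1 X10.286 Y0.240
G1 X15.405 Y4.004
G1 X16.364 Y10.286
; layer 5
G0 Z26.557
G0 X16.364 Y10.286
G1 X12.600 Y15.405
G1 X6.318 Y16.364
G1 X1.199 Y12.600
G1 X0.240 Y6.318
G1 X4.004 Y1.199
G1 X10.286 Y0.240
G1 X15.405 Y4.004
G1 X16.364 Y10.286
M2 ; end

The solid is a regular 8-sided prism (a cylinder approximated with 8 flat sides), circumscribed radius ≈ 8.3 mm, height ≈ 26.6 mm. Slicing at Δz = 5.311 mm — 5 equal slices spanning the solid's height, so layer i sits at z = i·h/5 — gives 5 non-empty perimeters. Each is a 8-segment closed polygon; G0 lifts to the layer z and rapids to the start vertex, then G1 traces the edges.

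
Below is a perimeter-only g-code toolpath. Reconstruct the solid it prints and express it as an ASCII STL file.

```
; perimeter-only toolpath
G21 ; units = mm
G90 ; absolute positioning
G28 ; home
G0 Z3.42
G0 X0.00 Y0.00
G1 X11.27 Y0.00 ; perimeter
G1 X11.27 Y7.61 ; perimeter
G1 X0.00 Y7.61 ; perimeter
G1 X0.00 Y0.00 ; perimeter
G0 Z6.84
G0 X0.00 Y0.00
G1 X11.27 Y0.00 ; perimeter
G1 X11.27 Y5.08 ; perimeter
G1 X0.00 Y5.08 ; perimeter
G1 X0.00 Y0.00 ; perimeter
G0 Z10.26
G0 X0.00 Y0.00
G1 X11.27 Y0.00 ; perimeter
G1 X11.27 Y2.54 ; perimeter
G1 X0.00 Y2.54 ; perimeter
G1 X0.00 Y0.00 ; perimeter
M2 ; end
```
solid part
  facet normal 0.0000 0.0000 -1.0000
    outer loop
      vertex 11.27 10.15 0.00
      vertex 11.27 0.00 0.00
      vertex 0.00 0.00 0.00
    endloop
  endfacet
  facet normal 0.0000 0.0000 -1.0000
    outer loop
      vertex 0.00 10.15 0.00
      vertex 11.27 10.15 0.00
      vertex 0.00 0.00 0.00
    endloop
  endfacet
  facet normal 0.0000 -1.0000 0.0000
    outer loop
      vertex 0.00 0.00 0.00
      vertex 11.27 0.00 0.00
      vertex 11.27 0.00 13.68
    endloop
  endfacet
  facet normal 0.0000 -1.0000 0.0000
    outer loop
      vertex 0.00 0.00 0.00
      vertex 11.27 0.00 13.68
      vertex 0.00 0.00 13.68
    endloop
  endfacet
  facet normal 0.0000 0.8031 0.5959
    outer loop
      vertex 0.00 0.00 13.68
      vertex 11.27 0.00 13.68
      vertex 11.27 10.15 0.00
    endloop
  endfacet
  facet normal 0.0000 0.8031 0.5959
    outer loop
      vertex 0.00 0.00 13.68
      vertex 11.27 10.15 0.00
      vertex 0.00 10.15 0.00
    endloop
  endfacet
  facet normal -1.0000 0.0000 0.0000
    outer loop
      vertex 0.00 0.00 13.68
      vertex 0.00 10.15 0.00
      vertex 0.00 0.00 0.00
    endloop
  endfacet
  facet normal 1.0000 0.0000 0.0000
    outer loop
      vertex 11.27 0.00 0.00
      vertex 11.27 10.15 0.00
      vertex 11.27 0.00 13.68
    endloop
  endfacet
endsolid part

The G0 Z moves step by Δz≈3.42 mm. The G1 loops shrink linearly with z, so the solid tapers from its base footprint up to z≈13.7. Closing with a flat bottom cap and the tapered top and triangulating gives 8 facets — a wedge (ramp): 11.3 × 10.2 mm base, rising to 13.7 mm along the y=0 edge and sloping linearly to z=0 at y=10.2.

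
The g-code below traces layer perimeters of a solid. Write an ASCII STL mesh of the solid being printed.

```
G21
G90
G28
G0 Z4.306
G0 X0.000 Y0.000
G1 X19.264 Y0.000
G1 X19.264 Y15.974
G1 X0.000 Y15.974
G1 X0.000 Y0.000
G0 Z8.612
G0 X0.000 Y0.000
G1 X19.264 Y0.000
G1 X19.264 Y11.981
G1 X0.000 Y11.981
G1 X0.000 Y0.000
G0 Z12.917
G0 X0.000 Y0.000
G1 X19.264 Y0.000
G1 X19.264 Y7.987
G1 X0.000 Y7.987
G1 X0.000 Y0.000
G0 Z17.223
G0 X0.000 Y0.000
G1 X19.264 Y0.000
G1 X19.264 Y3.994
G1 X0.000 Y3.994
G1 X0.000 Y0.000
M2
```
solid part
  facet normal 0.0000 0.0000 -1.0000
    outer loop
      vertex 19.264 19.968 0.000
      vertex 19.264 0.000 0.000
      vertex 0.000 0.000 0.000
    endloop
  endfacet
  facet normal 0.0000 0.0000 -1.0000
    outer loop
      vertex 0.000 19.968 0.000
      vertex 19.264 19.968 0.000
      vertex 0.000 0.000 0.000
    endloop
  endfacet
  facet normal 0.0000 -1.0000 0.0000
    outer loop
      vertex 0.000 0.000 0.000
      vertex 19.264 0.000 0.000
      vertex 19.264 0.000 21.529
    endloop
  endfacet
  facet normal 0.0000 -1.0000 0.0000
    outer loop
      vertex 0.000 0.000 0.000
      vertex 19.264 0.000 21.529
      vertex 0.000 0.000 21.529
    endloop
  endfacet
  facet normal 0.0000 0.7332 0.6800
    outer loop
      vertex 0.000 0.000 21.529
      vertex 19.264 0.000 21.529
      vertex 19.264 19.968 0.000
    endloop
  endfacet
  facet normal 0.0000 0.7332 0.6800
    outer loop
      vertex 0.000 0.000 21.529
      vertex 19.264 19.968 0.000
      vertex 0.000 19.968 0.000
    endloop
  endfacet
  facet normal -1.0000 0.0000 0.0000
    outer loop
      vertex 0.000 0.000 21.529
      vertex 0.000 19.968 0.000
      vertex 0.000 0.000 0.000
    endloop
  endfacet
  facet normal 1.0000 0.0000 0.0000
    outer loop
      vertex 19.264 0.000 0.000
      vertex 19.264 19.968 0.000
      vertex 19.264 0.000 21.529
    endloop
  endfacet
endsolid part

The G0 Z moves step by Δz≈4.306 mm. The G1 loops shrink linearly with z, so the solid tapers from its base footprint up to z≈21.5. Closing with a flat bottom cap and the tapered top and triangulating gives 8 facets — a wedge (ramp): 19.3 × 20 mm base, rising to 21.5 mm along the y=0 edge and sloping linearly to z=0 at y=20.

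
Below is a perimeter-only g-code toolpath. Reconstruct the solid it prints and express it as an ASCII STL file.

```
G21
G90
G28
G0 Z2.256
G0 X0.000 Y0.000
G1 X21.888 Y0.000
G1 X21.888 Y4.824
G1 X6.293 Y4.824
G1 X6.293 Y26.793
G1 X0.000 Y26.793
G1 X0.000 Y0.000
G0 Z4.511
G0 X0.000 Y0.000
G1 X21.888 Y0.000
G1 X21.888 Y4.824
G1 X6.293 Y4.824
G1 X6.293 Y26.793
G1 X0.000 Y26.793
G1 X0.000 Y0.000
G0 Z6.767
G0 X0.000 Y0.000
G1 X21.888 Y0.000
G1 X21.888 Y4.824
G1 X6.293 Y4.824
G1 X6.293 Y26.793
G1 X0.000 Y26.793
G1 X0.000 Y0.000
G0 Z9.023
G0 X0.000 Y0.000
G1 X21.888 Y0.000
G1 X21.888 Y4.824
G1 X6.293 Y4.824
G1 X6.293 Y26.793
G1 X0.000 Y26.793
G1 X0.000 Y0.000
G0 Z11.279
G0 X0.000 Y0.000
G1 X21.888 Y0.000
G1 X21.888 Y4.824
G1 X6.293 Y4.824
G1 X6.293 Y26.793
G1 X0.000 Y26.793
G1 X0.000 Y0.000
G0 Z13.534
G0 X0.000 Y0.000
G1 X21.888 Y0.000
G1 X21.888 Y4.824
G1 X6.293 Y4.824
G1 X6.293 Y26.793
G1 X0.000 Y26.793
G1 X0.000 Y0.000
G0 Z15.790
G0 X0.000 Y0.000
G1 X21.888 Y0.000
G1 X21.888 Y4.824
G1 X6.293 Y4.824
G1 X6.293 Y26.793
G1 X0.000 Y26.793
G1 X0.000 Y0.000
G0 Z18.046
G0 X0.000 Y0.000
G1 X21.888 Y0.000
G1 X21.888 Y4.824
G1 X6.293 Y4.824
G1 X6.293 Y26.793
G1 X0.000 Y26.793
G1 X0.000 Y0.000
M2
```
solid part
  facet normal 0.0000 0.0000 -1.0000
    outer loop
      vertex 21.888 4.824 0.000
      vertex 21.888 0.000 0.000
      vertex 0.000 0.000 0.000
    endloop
  endfacet
  facet normal 0.0000 0.0000 -1.0000
    outer loop
      vertex 6.293 4.824 0.000
      vertex 21.888 4.824 0.000
      vertex 0.000 0.000 0.000
    endloop
  endfacet
  facet normal 0.0000 0.0000 -1.0000
    outer loop
      vertex 6.293 26.793 0.000
      vertex 6.293 4.824 0.000
      vertex 0.000 0.000 0.000
    endloop
  endfacet
  facet normal 0.0000 0.0000 -1.0000
    outer loop
      vertex 0.000 26.793 0.000
      vertex 6.293 26.793 0.000
      vertex 0.000 0.000 0.000
    endloop
  endfacet
  facet normal 0.0000 0.0000 1.0000
    outer loop
      vertex 0.000 0.000 18.046
      vertex 21.888 0.000 18.046
      vertex 21.888 4.824 18.046
    endloop
  endfacet
  facet normal 0.0000 0.0000 1.0000
    outer loop
      vertex 0.000 0.000 18.046
      vertex 21.888 4.824 18.046
      vertex 6.293 4.824 18.046
    endloop
  endfacet
  facet normal 0.0000 0.0000 1.0000
    outer loop
      vertex 0.000 0.000 18.046
      vertex 6.293 4.824 18.046
      vertex 6.293 26.793 18.046
    endloop
  endfacet
  facet normal 0.0000 0.0000 1.0000
    outer loop
      vertex 0.000 0.000 18.046
      vertex 6.293 26.793 18.046
      vertex 0.000 26.793 18.046
    endloop
  endfacet
  facet normal 0.0000 -1.0000 0.0000
    outer loop
      vertex 0.000 0.000 0.000
      vertex 21.888 0.000 0.000
      vertex 21.888 0.000 18.046
    endloop
  endfacet
  facet normal 0.0000 -1.0000 0.0000
    outer loop
      vertex 0.000 0.000 0.000
      vertex 21.888 0.000 18.046
      vertex 0.000 0.000 18.046
    endloop
  endfacet
  facet normal 1.0000 0.0000 0.0000
    outer loop
      vertex 21.888 0.000 0.000
      vertex 21.888 4.824 0.000
      vertex 21.888 4.824 18.046
    endloop
  endfacet
  facet normal 1.0000 0.0000 0.0000
    outer loop
      vertex 21.888 0.000 0.000
      vertex 21.888 4.824 18.046
      vertex 21.888 0.000 18.046
    endloop
  endfacet
  facet normal 0.0000 1.0000 0.0000
    outer loop
      vertex 21.888 4.824 0.000
      vertex 6.293 4.824 0.000
      vertex 6.293 4.824 18.046
    endloop
  endfacet
  facet normal 0.0000 1.0000 0.0000
    outer loop
      vertex 21.888 4.824 0.000
      vertex 6.293 4.824 18.046
      vertex 21.888 4.824 18.046
    endloop
  endfacet
  facet normal 1.0000 0.0000 0.0000
    outer loop
      vertex 6.293 4.824 0.000
      vertex 6.293 26.793 0.000
      vertex 6.293 26.793 18.046
    endloop
  endfacet
  facet normal 1.0000 0.0000 0.0000
    outer loop
      vertex 6.293 4.824 0.000
      vertex 6.293 26.793 18.046
      vertex 6.293 4.824 18.046
    endloop
  endfacet
  facet normal 0.0000 1.0000 0.0000
    outer loop
      vertex 6.293 26.793 0.000
      vertex 0.000 26.793 0.000
      vertex 0.000 26.793 18.046
    endloop
  endfacet
  facet normal 0.0000 1.0000 0.0000
    outer loop
      vertex 6.293 26.793 0.000
      vertex 0.000 26.793 18.046
      vertex 6.293 26.793 18.046
    endloop
  endfacet
  facet normal -1.0000 0.0000 0.0000
    outer loop
      vertex 0.000 26.793 0.000
      vertex 0.000 0.000 0.000
      vertex 0.000 0.000 18.046
    endloop
  endfacet
  facet normal -1.0000 0.0000 0.0000
    outer loop
      vertex 0.000 26.793 0.000
      vertex 0.000 0.000 18.046
      vertex 0.000 26.793 18.046
    endloop
  endfacet
endsolid part

The G0 Z moves step by Δz≈2.256 mm. Every layer's G1 loop is the same polygon, so the solid is a straight extrusion of it from z=0 to z≈18. Closing with flat bottom and top caps and triangulating gives 20 facets — an L-shaped prism: outer 21.9 × 26.8 mm, arm thicknesses ≈ 4.82 mm (horizontal) and 6.29 mm (vertical), extruded 18 mm in z.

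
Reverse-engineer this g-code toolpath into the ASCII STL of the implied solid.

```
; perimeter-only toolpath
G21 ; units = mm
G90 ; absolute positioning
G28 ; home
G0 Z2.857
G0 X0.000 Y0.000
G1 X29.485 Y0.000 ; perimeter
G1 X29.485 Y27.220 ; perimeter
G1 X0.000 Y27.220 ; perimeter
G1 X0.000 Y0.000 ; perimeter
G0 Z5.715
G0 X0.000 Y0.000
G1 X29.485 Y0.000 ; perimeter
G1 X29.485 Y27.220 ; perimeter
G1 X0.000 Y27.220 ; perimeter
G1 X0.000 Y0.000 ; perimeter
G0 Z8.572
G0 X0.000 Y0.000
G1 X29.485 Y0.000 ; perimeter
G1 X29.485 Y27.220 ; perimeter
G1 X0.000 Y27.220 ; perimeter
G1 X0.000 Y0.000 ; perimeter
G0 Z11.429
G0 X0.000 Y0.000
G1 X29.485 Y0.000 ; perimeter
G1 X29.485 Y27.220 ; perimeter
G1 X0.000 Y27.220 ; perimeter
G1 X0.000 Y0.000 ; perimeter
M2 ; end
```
solid part
  facet normal 0.0000 0.0000 -1.0000
    outer loop
      vertex 29.485 27.220 0.000
      vertex 29.485 0.000 0.000
      vertex 0.000 0.000 0.000
    endloop
  endfacet
  facet normal 0.0000 0.0000 -1.0000
    outer loop
      vertex 0.000 27.220 0.000
      vertex 29.485 27.220 0.000
      vertex 0.000 0.000 0.000
    endloop
  endfacet
  facet normal 0.0000 0.0000 1.0000
    outer loop
      vertex 0.000 0.000 11.429
      vertex 29.485 0.000 11.429
      vertex 29.485 27.220 11.429
    endloop
  endfacet
  facet normal 0.0000 0.0000 1.0000
    outer loop
      vertex 0.000 0.000 11.429
      vertex 29.485 27.220 11.429
      vertex 0.000 27.220 11.429
    endloop
  endfacet
  facet normal 0.0000 -1.0000 0.0000
    outer loop
      vertex 0.000 0.000 0.000
      vertex 29.485 0.000 0.000
      vertex 29.485 0.000 11.429
    endloop
  endfacet
  facet normal 0.0000 -1.0000 0.0000
    outer loop
      vertex 0.000 0.000 0.000
      vertex 29.485 0.000 11.429
      vertex 0.000 0.000 11.429
    endloop
  endfacet
  facet normal 0.0000 1.0000 0.0000
    outer loop
      vertex 29.485 27.220 11.429
      vertex 29.485 27.220 0.000
      vertex 0.000 27.220 0.000
    endloop
  endfacet
  facet normal 0.0000 1.0000 0.0000
    outer loop
      vertex 0.000 27.220 11.429
      vertex 29.485 27.220 11.429
      vertex 0.000 27.220 0.000
    endloop
  endfacet
  facet normal -1.0000 0.0000 0.0000
    outer loop
      vertex 0.000 27.220 11.429
      vertex 0.000 27.220 0.000
      vertex 0.000 0.000 0.000
    endloop
  endfacet
  facet normal -1.0000 0.0000 0.0000
    outer loop
      vertex 0.000 0.000 11.429
      vertex 0.000 27.220 11.429
      vertex 0.000 0.000 0.000
    endloop
  endfacet
  facet normal 1.0000 0.0000 0.0000
    outer loop
      vertex 29.485 0.000 0.000
      vertex 29.485 27.220 0.000
      vertex 29.485 27.220 11.429
    endloop
  endfacet
  facet normal 1.0000 0.0000 0.0000
    outer loop
      vertex 29.485 0.000 0.000
      vertex 29.485 27.220 11.429
      vertex 29.485 0.000 11.429
    endloop
  endfacet
endsolid part

The G0 Z moves step by Δz≈2.857 mm. Every layer's G1 loop is the same polygon, so the solid is a straight extrusion of it from z=0 to z≈11.4. Closing with flat bottom and top caps and triangulating gives 12 facets — a rectangular box, roughly 29.5 × 27.2 mm footprint and 11.4 mm tall.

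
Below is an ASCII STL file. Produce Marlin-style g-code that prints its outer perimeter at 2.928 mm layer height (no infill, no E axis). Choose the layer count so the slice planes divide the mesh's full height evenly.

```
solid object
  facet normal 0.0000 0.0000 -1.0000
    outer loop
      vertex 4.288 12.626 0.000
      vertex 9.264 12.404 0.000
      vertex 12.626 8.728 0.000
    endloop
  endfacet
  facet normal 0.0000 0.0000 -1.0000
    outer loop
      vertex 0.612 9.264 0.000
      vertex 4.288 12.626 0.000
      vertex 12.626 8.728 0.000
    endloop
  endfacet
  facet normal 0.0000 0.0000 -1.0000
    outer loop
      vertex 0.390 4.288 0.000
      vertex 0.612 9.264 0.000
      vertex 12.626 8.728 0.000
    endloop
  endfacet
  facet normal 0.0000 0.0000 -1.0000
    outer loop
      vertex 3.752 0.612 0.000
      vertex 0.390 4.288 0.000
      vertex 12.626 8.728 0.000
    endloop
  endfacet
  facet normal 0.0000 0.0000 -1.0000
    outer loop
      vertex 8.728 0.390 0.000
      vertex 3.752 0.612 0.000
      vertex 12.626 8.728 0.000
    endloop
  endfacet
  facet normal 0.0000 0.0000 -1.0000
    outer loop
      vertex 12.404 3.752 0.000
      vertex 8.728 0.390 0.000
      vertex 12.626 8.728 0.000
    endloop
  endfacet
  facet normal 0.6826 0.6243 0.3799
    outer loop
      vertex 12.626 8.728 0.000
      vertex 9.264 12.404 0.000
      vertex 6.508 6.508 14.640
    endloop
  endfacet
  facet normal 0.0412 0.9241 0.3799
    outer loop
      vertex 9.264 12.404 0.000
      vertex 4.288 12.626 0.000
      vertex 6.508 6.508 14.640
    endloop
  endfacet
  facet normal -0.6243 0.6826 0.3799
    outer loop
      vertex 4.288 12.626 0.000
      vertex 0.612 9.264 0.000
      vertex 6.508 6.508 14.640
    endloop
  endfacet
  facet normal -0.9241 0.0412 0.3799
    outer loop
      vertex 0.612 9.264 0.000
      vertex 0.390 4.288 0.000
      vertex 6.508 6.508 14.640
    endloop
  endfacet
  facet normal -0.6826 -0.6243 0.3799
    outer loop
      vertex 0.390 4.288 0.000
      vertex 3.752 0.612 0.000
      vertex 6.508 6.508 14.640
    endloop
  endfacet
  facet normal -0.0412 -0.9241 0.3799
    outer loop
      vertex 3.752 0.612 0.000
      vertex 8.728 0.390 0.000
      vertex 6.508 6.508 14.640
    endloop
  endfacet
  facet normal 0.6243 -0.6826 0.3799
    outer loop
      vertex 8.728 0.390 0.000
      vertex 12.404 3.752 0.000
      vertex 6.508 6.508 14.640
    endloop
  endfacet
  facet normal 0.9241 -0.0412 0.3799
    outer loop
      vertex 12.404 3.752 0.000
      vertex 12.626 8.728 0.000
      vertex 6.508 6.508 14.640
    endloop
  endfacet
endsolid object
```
; perimeter-only toolpath
G21 ; units = mm
G90 ; absolute positioning
G28 ; home
; layer 1
G0 Z2.928
G0 X11.402 Y8.284
G1 X8.713 Y11.225
G1 X4.732 Y11.402
G1 X1.791 Y8.713
G1 X1.614 Y4.732
G1 X4.303 Y1.791
G1 X8.284 Y1.614
G1 X11.225 Y4.303
G1 X11.402 Y8.284
; layer 2
G0 Z5.856
G0 X10.179 Y7.840
G1 X8.162 Y10.046
G1 X5.176 Y10.179
G1 X2.970 Y8.162
G1 X2.837 Y5.176
G1 X4.854 Y2.970
G1 X7.840 Y2.837
G1 X10.046 Y4.854
G1 X10.179 Y7.840
; layer 3
G0 Z8.784
G0 X8.955 Y7.396
G1 X7.610 Y8.866
G1 X5.620 Y8.955
G1 X4.150 Y7.610
G1 X4.061 Y5.620
G1 X5.406 Y4.150
G1 X7.396 Y4.061
G1 X8.866 Y5.406
G1 X8.955 Y7.396
; layer 4
G0 Z11.712
G0 X7.732 Y6.952
G1 X7.059 Y7.687
G1 X6.064 Y7.732
G1 X5.329 Y7.059
G1 X5.284 Y6.064
G1 X5.957 Y5.329
G1 X6.952 Y5.284
G1 X7.687 Y5.957
G1 X7.732 Y6.952
M2 ; end

The solid is a regular 8-sided pyramid, base circumscribed radius ≈ 6.51 mm, apex at z ≈ 14.6 mm. Slicing at Δz = 2.928 mm — 5 equal slices spanning the solid's height, so layer i sits at z = i·h/5 — gives 4 non-empty perimeters. Each is a 8-segment closed polygon; G0 lifts to the layer z and rapids to the start vertex, then G1 traces the edges. The cross-section shrinks linearly with z (the slice at the apex is degenerate and omitted).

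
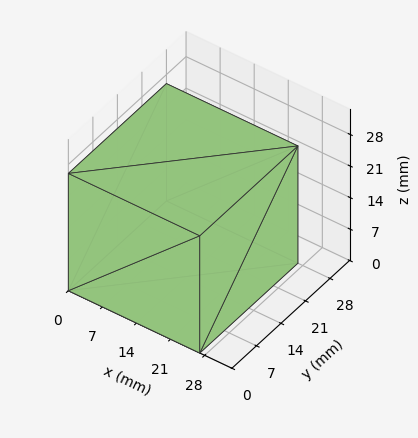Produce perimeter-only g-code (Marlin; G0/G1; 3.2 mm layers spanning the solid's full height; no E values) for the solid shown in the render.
Reading the render: the shape is a rectangular box, roughly 27 × 28 mm footprint and 26 mm tall (dimensions read to the nearest mm from the axis ticks). For the g-code, the solid's height is divided into equal slices at the stated Δz and each level perimeter traced with G1 moves after a G0 lift.

; perimeter-only toolpath
G21 ; units = mm
G90 ; absolute positioning
G28 ; home
; layer 1
G0 Z3.2
G0 X0.0 Y0.0
G1 X27.0 Y0.0
G1 X27.0 Y28.0
G1 X0.0 Y28.0
G1 X0.0 Y0.0
; layer 2
G0 Z6.5
G0 X0.0 Y0.0
G1 X27.0 Y0.0
G1 X27.0 Y28.0
G1 X0.0 Y28.0
G1 X0.0 Y0.0
; layer 3
G0 Z9.8
G0 X0.0 Y0.0
G1 X27.0 Y0.0
G1 X27.0 Y28.0
G1 X0.0 Y28.0
G1 X0.0 Y0.0
; layer 4
G0 Z13.0
G0 X0.0 Y0.0
G1 X27.0 Y0.0
G1 X27.0 Y28.0
G1 X0.0 Y28.0
G1 X0.0 Y0.0
; layer 5
G0 Z16.2
G0 X0.0 Y0.0
G1 X27.0 Y0.0
G1 X27.0 Y28.0
G1 X0.0 Y28.0
G1 X0.0 Y0.0
; layer 6
G0 Z19.5
G0 X0.0 Y0.0
G1 X27.0 Y0.0
G1 X27.0 Y28.0
G1 X0.0 Y28.0
G1 X0.0 Y0.0
; layer 7
G0 Z22.8
G0 X0.0 Y0.0
G1 X27.0 Y0.0
G1 X27.0 Y28.0
G1 X0.0 Y28.0
G1 X0.0 Y0.0
; layer 8
G0 Z26.0
G0 X0.0 Y0.0
G1 X27.0 Y0.0
G1 X27.0 Y28.0
G1 X0.0 Y28.0
G1 X0.0 Y0.0
M2 ; end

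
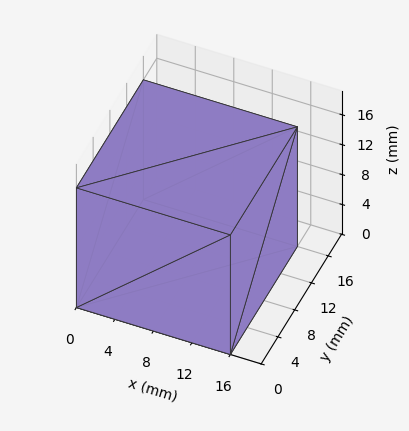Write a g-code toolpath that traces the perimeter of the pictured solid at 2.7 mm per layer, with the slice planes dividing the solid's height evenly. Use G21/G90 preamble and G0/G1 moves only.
Reading the render: the shape is a rectangular box, roughly 16 × 16 mm footprint and 16 mm tall (dimensions read to the nearest mm from the axis ticks). For the g-code, the solid's height is divided into equal slices at the stated Δz and each level perimeter traced with G1 moves after a G0 lift.

; perimeter-only toolpath
G21 ; units = mm
G90 ; absolute positioning
G28 ; home
; layer 1
G0 Z2.7
G0 X0.0 Y0.0
G1 X16.0 Y0.0
G1 X16.0 Y16.0
G1 X0.0 Y16.0
G1 X0.0 Y0.0
; layer 2
G0 Z5.3
G0 X0.0 Y0.0
G1 X16.0 Y0.0
G1 X16.0 Y16.0
G1 X0.0 Y16.0
G1 X0.0 Y0.0
; layer 3
G0 Z8.0
G0 X0.0 Y0.0
G1 X16.0 Y0.0
G1 X16.0 Y16.0
G1 X0.0 Y16.0
G1 X0.0 Y0.0
; layer 4
G0 Z10.7
G0 X0.0 Y0.0
G1 X16.0 Y0.0
G1 X16.0 Y16.0
G1 X0.0 Y16.0
G1 X0.0 Y0.0
; layer 5
G0 Z13.3
G0 X0.0 Y0.0
G1 X16.0 Y0.0
G1 X16.0 Y16.0
G1 X0.0 Y16.0
G1 X0.0 Y0.0
; layer 6
G0 Z16.0
G0 X0.0 Y0.0
G1 X16.0 Y0.0
G1 X16.0 Y16.0
G1 X0.0 Y16.0
G1 X0.0 Y0.0
M2 ; end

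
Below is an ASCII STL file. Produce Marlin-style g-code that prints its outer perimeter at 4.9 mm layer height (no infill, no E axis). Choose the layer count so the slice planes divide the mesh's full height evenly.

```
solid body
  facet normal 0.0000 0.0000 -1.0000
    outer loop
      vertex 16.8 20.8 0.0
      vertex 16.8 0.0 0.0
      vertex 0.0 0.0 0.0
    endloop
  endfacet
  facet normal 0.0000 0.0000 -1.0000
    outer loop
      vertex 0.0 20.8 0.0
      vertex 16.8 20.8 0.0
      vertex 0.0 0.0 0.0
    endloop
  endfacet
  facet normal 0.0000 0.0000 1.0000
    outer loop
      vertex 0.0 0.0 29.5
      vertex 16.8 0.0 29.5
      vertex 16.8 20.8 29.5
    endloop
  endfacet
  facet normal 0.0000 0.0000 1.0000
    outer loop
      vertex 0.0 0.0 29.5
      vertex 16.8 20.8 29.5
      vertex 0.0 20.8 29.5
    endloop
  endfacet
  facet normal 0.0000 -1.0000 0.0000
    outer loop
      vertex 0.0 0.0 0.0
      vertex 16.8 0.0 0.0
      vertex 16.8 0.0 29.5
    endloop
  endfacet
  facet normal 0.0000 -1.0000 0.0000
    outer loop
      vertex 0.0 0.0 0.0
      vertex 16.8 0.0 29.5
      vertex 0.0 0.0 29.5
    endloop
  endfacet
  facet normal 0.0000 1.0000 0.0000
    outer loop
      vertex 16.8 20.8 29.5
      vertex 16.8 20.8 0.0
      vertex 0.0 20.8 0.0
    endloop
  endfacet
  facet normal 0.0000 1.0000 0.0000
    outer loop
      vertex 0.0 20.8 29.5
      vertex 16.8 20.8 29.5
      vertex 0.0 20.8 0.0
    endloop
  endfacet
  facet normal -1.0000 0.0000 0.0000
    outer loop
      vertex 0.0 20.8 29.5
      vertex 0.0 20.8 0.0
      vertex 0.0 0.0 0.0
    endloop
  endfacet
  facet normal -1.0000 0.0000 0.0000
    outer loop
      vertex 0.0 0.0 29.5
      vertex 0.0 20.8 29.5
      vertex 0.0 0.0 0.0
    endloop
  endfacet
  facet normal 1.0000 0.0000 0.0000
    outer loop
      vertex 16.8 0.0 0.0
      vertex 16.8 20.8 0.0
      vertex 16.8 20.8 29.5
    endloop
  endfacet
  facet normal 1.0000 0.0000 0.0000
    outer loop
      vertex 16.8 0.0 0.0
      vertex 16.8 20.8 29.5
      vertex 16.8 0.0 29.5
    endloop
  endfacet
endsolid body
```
; perimeter-only toolpath
G21 ; units = mm
G90 ; absolute positioning
G28 ; home
; layer 1
G0 Z4.9
G0 X0.0 Y0.0
G1 X16.8 Y0.0
G1 X16.8 Y20.8
G1 X0.0 Y20.8
G1 X0.0 Y0.0
; layer 2
G0 Z9.8
G0 X0.0 Y0.0
G1 X16.8 Y0.0
G1 X16.8 Y20.8
G1 X0.0 Y20.8
G1 X0.0 Y0.0
; layer 3
G0 Z14.8
G0 X0.0 Y0.0
G1 X16.8 Y0.0
G1 X16.8 Y20.8
G1 X0.0 Y20.8
G1 X0.0 Y0.0
; layer 4
G0 Z19.7
G0 X0.0 Y0.0
G1 X16.8 Y0.0
G1 X16.8 Y20.8
G1 X0.0 Y20.8
G1 X0.0 Y0.0
; layer 5
G0 Z24.6
G0 X0.0 Y0.0
G1 X16.8 Y0.0
G1 X16.8 Y20.8
G1 X0.0 Y20.8
G1 X0.0 Y0.0
; layer 6
G0 Z29.5
G0 X0.0 Y0.0
G1 X16.8 Y0.0
G1 X16.8 Y20.8
G1 X0.0 Y20.8
G1 X0.0 Y0.0
M2 ; end

The solid is a rectangular box, roughly 16.8 × 20.8 mm footprint and 29.5 mm tall. Slicing at Δz = 4.9 mm — 6 equal slices spanning the solid's height, so layer i sits at z = i·h/6 — gives 6 non-empty perimeters. Each is a 4-segment closed polygon; G0 lifts to the layer z and rapids to the start vertex, then G1 traces the edges.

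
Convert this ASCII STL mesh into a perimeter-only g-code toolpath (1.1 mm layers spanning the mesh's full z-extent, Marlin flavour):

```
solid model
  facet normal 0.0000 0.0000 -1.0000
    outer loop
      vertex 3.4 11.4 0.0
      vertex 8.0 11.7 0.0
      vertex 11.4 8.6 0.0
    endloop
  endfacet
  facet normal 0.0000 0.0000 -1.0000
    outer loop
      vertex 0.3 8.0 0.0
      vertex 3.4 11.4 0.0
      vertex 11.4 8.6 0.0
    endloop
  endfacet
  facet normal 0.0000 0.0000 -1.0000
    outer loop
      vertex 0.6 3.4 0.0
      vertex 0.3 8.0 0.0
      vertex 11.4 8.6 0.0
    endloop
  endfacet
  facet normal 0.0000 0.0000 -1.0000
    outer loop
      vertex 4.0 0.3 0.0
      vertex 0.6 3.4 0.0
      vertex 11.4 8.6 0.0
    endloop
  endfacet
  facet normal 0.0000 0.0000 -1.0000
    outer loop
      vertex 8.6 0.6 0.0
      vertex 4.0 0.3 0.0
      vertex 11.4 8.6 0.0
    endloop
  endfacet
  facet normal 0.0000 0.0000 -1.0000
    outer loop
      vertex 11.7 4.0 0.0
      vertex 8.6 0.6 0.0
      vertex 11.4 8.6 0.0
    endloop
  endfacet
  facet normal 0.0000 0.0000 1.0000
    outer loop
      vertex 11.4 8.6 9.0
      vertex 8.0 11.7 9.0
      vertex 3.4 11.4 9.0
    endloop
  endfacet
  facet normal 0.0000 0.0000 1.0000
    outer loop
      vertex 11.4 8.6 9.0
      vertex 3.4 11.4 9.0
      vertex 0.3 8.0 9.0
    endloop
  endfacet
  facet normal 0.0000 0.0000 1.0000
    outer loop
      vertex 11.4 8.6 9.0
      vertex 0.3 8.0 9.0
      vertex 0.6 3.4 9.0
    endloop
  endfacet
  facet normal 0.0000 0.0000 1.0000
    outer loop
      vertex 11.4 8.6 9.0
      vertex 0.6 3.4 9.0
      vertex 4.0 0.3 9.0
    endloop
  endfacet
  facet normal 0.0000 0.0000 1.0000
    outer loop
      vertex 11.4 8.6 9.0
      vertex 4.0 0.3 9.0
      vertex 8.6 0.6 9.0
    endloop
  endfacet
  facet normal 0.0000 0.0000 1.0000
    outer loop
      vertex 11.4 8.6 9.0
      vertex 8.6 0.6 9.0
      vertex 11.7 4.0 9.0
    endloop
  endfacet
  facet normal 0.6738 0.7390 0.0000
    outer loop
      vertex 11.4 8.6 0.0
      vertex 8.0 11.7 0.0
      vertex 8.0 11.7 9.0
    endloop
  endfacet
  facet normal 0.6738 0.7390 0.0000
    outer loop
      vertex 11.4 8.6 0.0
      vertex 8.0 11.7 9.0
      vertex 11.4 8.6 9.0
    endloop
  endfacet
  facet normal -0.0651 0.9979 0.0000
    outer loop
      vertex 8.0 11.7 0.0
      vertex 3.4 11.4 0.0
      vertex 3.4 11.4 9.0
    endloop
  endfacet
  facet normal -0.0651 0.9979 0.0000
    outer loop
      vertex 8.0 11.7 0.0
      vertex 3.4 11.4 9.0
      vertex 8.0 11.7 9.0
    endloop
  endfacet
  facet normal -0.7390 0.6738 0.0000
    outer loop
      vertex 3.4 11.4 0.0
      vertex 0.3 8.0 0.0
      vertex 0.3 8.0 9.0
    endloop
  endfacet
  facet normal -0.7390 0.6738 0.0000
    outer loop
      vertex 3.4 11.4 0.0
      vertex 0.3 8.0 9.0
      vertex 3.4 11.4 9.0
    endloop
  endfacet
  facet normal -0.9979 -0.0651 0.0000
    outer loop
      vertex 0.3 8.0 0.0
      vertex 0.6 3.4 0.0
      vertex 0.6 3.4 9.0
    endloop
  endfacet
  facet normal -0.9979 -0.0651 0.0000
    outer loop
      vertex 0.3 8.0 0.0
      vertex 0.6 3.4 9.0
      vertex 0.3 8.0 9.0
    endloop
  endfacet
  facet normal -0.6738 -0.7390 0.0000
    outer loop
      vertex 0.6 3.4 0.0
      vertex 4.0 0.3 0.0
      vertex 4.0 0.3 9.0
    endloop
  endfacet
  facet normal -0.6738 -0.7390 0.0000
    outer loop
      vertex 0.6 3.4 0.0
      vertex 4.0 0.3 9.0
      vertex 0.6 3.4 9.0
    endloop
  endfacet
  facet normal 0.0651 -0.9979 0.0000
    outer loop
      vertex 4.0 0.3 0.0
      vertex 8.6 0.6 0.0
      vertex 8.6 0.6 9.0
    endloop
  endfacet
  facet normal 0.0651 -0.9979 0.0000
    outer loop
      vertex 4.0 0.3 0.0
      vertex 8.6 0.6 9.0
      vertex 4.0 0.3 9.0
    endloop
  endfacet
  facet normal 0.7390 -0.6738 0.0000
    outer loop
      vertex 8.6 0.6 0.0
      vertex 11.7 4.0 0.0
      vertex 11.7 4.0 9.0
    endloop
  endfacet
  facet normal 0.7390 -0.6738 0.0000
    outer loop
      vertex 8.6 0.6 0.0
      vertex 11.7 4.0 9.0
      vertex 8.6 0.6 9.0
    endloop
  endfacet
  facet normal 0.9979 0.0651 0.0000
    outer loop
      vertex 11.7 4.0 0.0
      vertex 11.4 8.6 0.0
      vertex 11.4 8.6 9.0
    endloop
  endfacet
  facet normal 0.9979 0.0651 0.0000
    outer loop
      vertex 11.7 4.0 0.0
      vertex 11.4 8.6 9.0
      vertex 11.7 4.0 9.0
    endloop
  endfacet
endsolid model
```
; perimeter-only toolpath
G21 ; units = mm
G90 ; absolute positioning
G28 ; home
; layer 1
G0 Z1.1
G0 X11.4 Y8.6
G1 X8.0 Y11.7
G1 X3.4 Y11.4
G1 X0.3 Y8.0
G1 X0.6 Y3.4
G1 X4.0 Y0.3
G1 X8.6 Y0.6
G1 X11.7 Y4.0
G1 X11.4 Y8.6
; layer 2
G0 Z2.2
G0 X11.4 Y8.6
G1 X8.0 Y11.7
G1 X3.4 Y11.4
G1 X0.3 Y8.0
G1 X0.6 Y3.4
G1 X4.0 Y0.3
G1 X8.6 Y0.6
G1 X11.7 Y4.0
G1 X11.4 Y8.6
; layer 3
G0 Z3.4
G0 X11.4 Y8.6
G1 X8.0 Y11.7
G1 X3.4 Y11.4
G1 X0.3 Y8.0
G1 X0.6 Y3.4
G1 X4.0 Y0.3
G1 X8.6 Y0.6
G1 X11.7 Y4.0
G1 X11.4 Y8.6
; layer 4
G0 Z4.5
G0 X11.4 Y8.6
G1 X8.0 Y11.7
G1 X3.4 Y11.4
G1 X0.3 Y8.0
G1 X0.6 Y3.4
G1 X4.0 Y0.3
G1 X8.6 Y0.6
G1 X11.7 Y4.0
G1 X11.4 Y8.6
; layer 5
G0 Z5.6
G0 X11.4 Y8.6
G1 X8.0 Y11.7
G1 X3.4 Y11.4
G1 X0.3 Y8.0
G1 X0.6 Y3.4
G1 X4.0 Y0.3
G1 X8.6 Y0.6
G1 X11.7 Y4.0
G1 X11.4 Y8.6
; layer 6
G0 Z6.8
G0 X11.4 Y8.6
G1 X8.0 Y11.7
G1 X3.4 Y11.4
G1 X0.3 Y8.0
G1 X0.6 Y3.4
G1 X4.0 Y0.3
G1 X8.6 Y0.6
G1 X11.7 Y4.0
G1 X11.4 Y8.6
; layer 7
G0 Z7.9
G0 X11.4 Y8.6
G1 X8.0 Y11.7
G1 X3.4 Y11.4
G1 X0.3 Y8.0
G1 X0.6 Y3.4
G1 X4.0 Y0.3
G1 X8.6 Y0.6
G1 X11.7 Y4.0
G1 X11.4 Y8.6
; layer 8
G0 Z9.0
G0 X11.4 Y8.6
G1 X8.0 Y11.7
G1 X3.4 Y11.4
G1 X0.3 Y8.0
G1 X0.6 Y3.4
G1 X4.0 Y0.3
G1 X8.6 Y0.6
G1 X11.7 Y4.0
G1 X11.4 Y8.6
M2 ; end

The solid is a regular 8-sided prism (a cylinder approximated with 8 flat sides), circumscribed radius ≈ 6 mm, height ≈ 9 mm. Slicing at Δz = 1.1 mm — 8 equal slices spanning the solid's height, so layer i sits at z = i·h/8 — gives 8 non-empty perimeters. Each is a 8-segment closed polygon; G0 lifts to the layer z and rapids to the start vertex, then G1 traces the edges.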